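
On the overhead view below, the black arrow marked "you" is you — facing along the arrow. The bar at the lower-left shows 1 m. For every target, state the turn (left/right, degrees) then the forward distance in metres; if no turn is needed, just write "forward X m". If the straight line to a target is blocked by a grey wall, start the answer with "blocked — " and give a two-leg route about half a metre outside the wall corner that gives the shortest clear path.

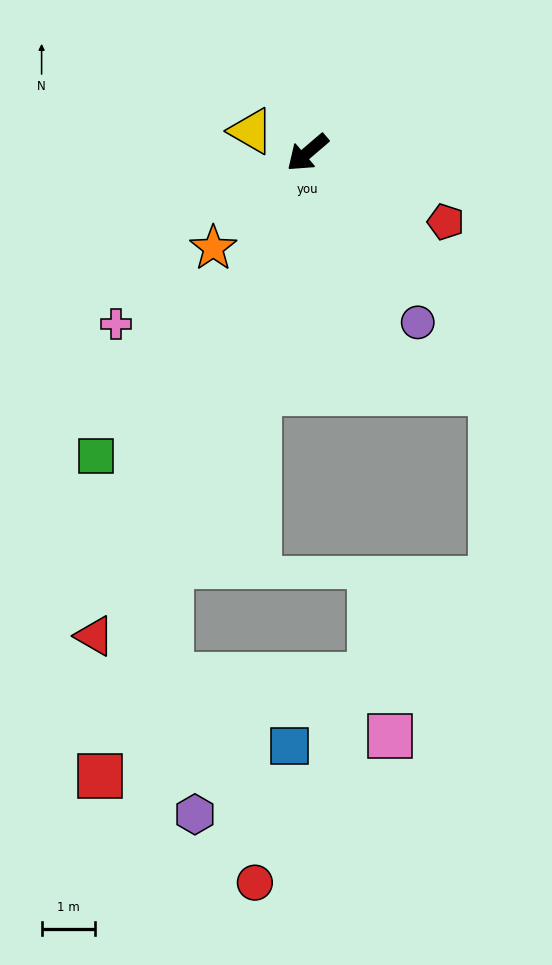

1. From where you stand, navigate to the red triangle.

turn left 26°, forward 9.8 m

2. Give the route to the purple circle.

turn left 82°, forward 3.8 m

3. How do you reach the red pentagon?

turn left 113°, forward 2.9 m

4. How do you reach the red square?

turn left 31°, forward 12.3 m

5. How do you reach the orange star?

turn left 5°, forward 2.5 m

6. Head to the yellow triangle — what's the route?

turn right 61°, forward 1.1 m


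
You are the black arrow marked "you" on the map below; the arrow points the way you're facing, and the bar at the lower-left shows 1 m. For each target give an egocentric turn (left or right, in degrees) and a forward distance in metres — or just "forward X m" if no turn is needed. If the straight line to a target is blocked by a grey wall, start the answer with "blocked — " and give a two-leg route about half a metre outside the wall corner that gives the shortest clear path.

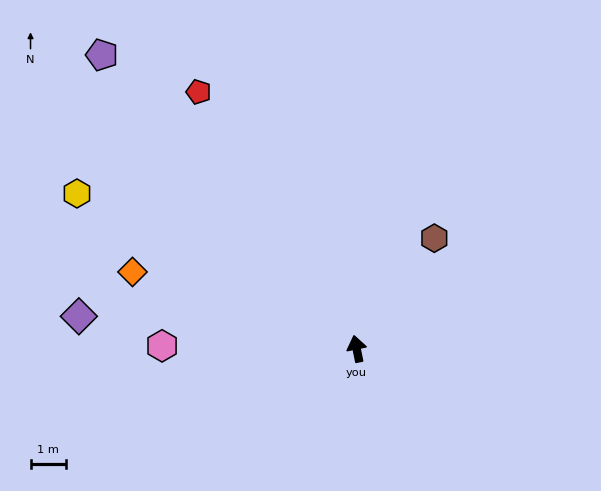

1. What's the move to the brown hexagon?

turn right 47°, forward 3.8 m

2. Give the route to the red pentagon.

turn left 20°, forward 8.5 m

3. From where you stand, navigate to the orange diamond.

turn left 60°, forward 6.6 m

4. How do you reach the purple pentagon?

turn left 30°, forward 10.9 m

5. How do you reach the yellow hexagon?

turn left 50°, forward 9.0 m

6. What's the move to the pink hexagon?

turn left 78°, forward 5.5 m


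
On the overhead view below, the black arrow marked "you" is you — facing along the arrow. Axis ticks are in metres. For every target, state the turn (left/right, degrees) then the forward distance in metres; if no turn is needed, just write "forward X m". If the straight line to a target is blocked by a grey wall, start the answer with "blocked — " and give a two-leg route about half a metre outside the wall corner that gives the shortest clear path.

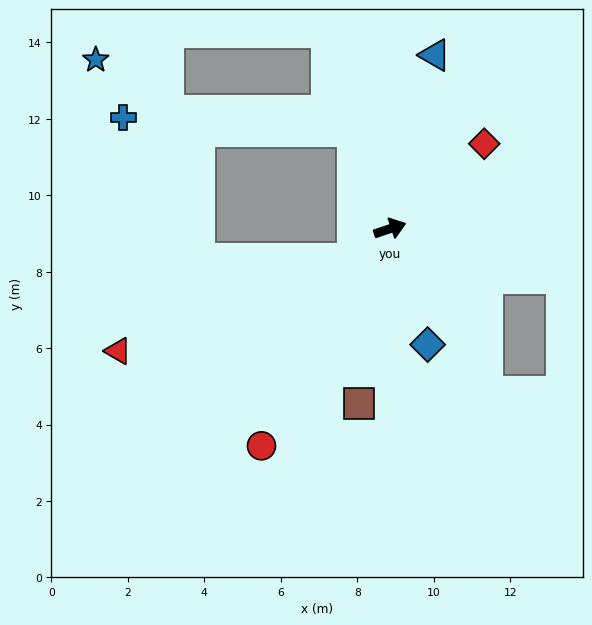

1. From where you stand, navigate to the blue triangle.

turn left 57°, forward 4.7 m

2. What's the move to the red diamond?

turn left 24°, forward 3.3 m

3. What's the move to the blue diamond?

turn right 90°, forward 3.2 m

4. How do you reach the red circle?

turn right 139°, forward 6.6 m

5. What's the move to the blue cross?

blocked — turn left 92°, forward 2.7 m, then turn left 66°, forward 6.0 m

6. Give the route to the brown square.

turn right 119°, forward 4.6 m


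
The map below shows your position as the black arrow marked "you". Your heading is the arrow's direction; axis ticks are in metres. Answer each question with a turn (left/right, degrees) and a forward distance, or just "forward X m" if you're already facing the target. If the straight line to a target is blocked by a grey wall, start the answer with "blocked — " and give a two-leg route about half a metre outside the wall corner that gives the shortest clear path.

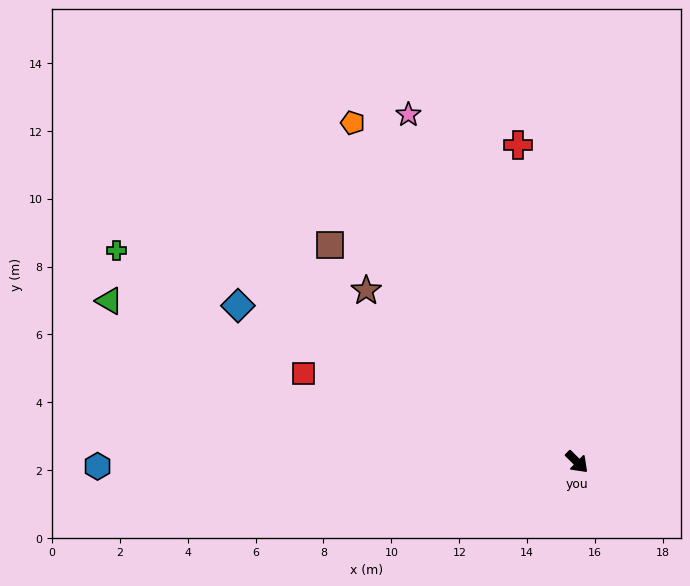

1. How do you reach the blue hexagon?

turn right 135°, forward 14.1 m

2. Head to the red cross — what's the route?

turn left 145°, forward 9.5 m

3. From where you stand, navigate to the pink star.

turn left 161°, forward 11.4 m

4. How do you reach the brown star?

turn right 174°, forward 8.0 m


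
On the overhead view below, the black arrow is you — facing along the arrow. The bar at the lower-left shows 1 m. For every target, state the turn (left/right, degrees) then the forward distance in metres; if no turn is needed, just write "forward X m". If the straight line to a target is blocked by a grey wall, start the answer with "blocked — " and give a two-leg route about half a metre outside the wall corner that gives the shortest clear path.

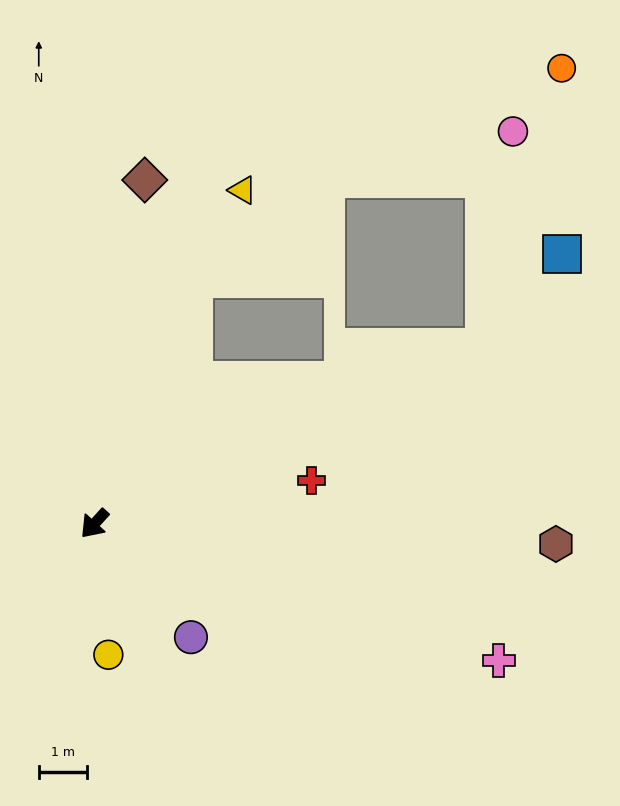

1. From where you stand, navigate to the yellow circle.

turn left 48°, forward 2.7 m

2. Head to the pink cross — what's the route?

turn left 114°, forward 8.9 m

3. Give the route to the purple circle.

turn left 83°, forward 3.1 m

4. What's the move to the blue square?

blocked — turn left 156°, forward 8.9 m, then turn left 27°, forward 2.5 m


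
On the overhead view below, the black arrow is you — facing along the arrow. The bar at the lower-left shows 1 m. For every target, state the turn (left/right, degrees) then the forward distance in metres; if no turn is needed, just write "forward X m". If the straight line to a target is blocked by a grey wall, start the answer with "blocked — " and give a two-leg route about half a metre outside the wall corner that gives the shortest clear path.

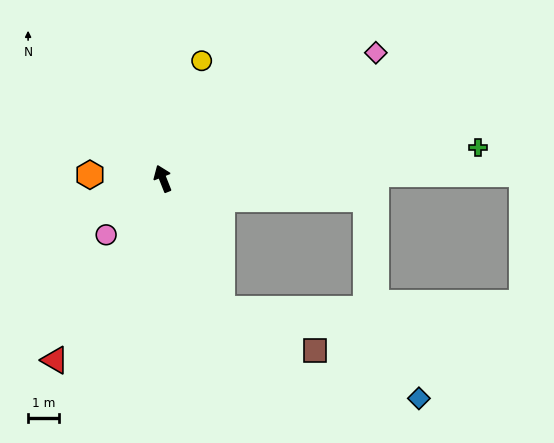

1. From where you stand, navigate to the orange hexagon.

turn left 65°, forward 2.4 m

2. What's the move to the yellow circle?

turn right 40°, forward 4.0 m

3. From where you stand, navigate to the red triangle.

turn left 128°, forward 6.9 m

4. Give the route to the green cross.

turn right 106°, forward 10.3 m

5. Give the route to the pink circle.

turn left 113°, forward 2.6 m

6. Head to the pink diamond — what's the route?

turn right 81°, forward 8.1 m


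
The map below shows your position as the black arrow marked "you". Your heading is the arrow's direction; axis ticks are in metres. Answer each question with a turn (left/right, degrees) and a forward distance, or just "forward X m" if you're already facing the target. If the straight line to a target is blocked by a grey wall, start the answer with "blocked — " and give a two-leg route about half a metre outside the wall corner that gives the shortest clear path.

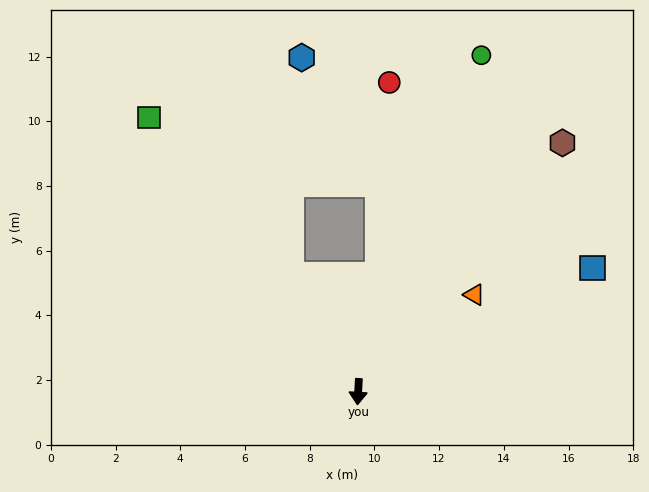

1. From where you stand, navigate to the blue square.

turn left 121°, forward 8.2 m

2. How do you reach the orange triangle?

turn left 133°, forward 4.7 m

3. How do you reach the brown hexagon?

turn left 144°, forward 10.0 m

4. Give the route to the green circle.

turn left 163°, forward 11.1 m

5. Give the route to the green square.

turn right 139°, forward 10.7 m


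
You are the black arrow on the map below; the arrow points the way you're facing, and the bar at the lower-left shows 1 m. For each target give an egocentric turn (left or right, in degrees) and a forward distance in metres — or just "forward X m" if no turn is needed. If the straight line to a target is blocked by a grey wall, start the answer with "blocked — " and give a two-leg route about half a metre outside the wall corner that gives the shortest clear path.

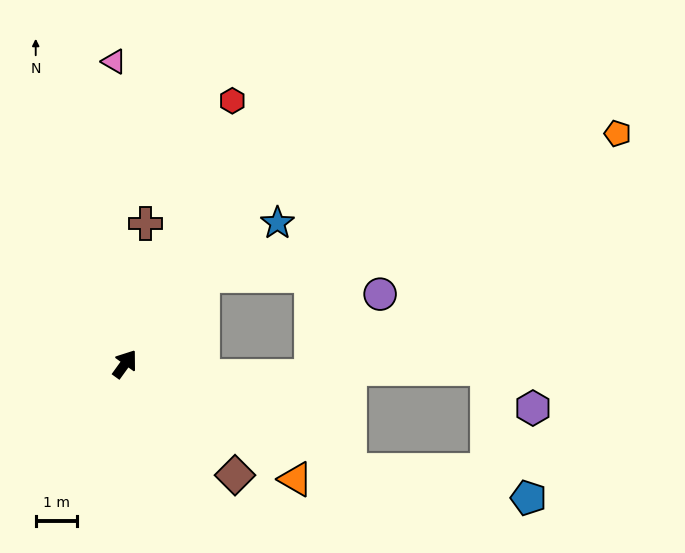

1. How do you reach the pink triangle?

turn left 38°, forward 7.4 m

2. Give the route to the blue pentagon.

blocked — turn right 80°, forward 6.1 m, then turn left 17°, forward 4.4 m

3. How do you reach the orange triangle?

turn right 88°, forward 5.0 m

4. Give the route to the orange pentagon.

blocked — turn right 5°, forward 2.9 m, then turn right 30°, forward 10.7 m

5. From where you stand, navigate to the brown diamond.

turn right 99°, forward 3.8 m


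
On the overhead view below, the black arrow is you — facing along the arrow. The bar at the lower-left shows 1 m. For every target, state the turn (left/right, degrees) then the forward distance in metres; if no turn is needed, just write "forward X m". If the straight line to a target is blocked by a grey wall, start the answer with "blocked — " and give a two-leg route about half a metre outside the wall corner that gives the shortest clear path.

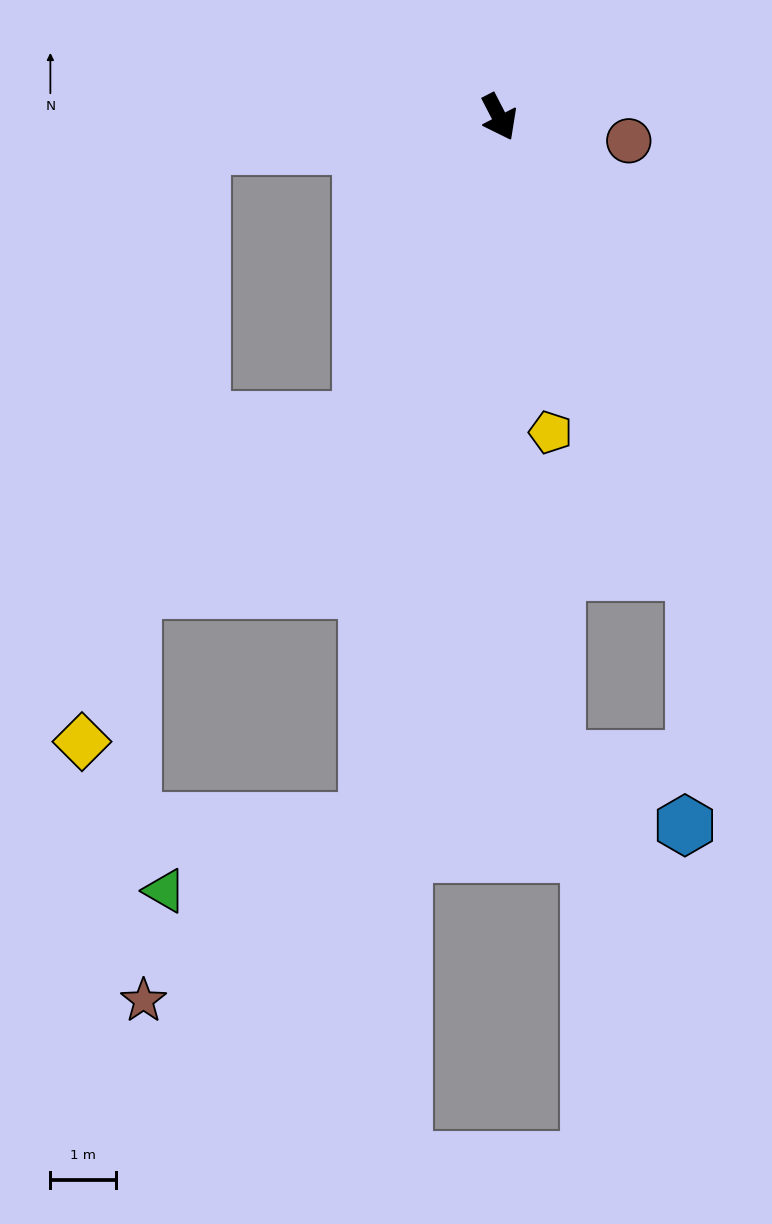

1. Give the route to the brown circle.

turn left 52°, forward 2.0 m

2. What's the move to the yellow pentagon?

turn right 18°, forward 4.8 m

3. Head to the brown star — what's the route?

blocked — turn right 38°, forward 10.8 m, then turn right 40°, forward 4.3 m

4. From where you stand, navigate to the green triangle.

blocked — turn right 38°, forward 10.8 m, then turn right 60°, forward 3.2 m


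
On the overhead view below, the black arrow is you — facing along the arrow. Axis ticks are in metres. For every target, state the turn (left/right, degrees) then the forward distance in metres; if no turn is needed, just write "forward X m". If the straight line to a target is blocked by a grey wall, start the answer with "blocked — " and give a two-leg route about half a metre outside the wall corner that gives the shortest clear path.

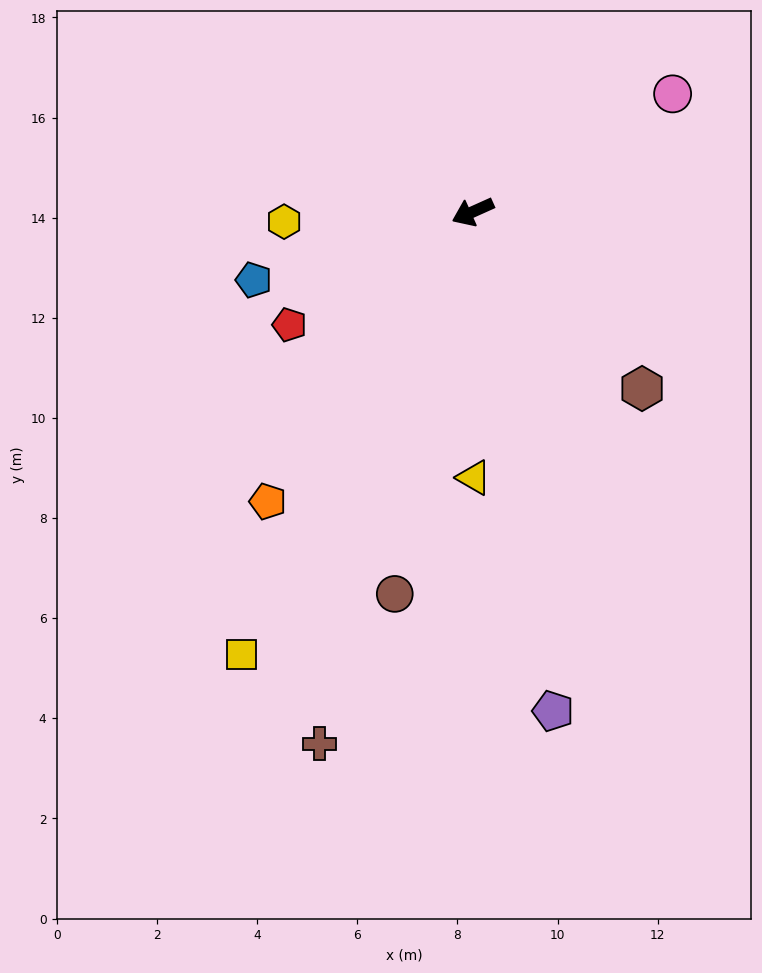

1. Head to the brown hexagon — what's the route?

turn left 110°, forward 4.9 m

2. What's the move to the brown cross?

turn left 50°, forward 11.1 m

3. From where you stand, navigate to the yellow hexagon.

turn right 21°, forward 3.8 m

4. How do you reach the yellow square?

turn left 38°, forward 10.0 m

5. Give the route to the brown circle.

turn left 54°, forward 7.8 m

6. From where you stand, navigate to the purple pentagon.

turn left 75°, forward 10.1 m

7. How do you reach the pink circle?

turn right 174°, forward 4.6 m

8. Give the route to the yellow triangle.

turn left 66°, forward 5.3 m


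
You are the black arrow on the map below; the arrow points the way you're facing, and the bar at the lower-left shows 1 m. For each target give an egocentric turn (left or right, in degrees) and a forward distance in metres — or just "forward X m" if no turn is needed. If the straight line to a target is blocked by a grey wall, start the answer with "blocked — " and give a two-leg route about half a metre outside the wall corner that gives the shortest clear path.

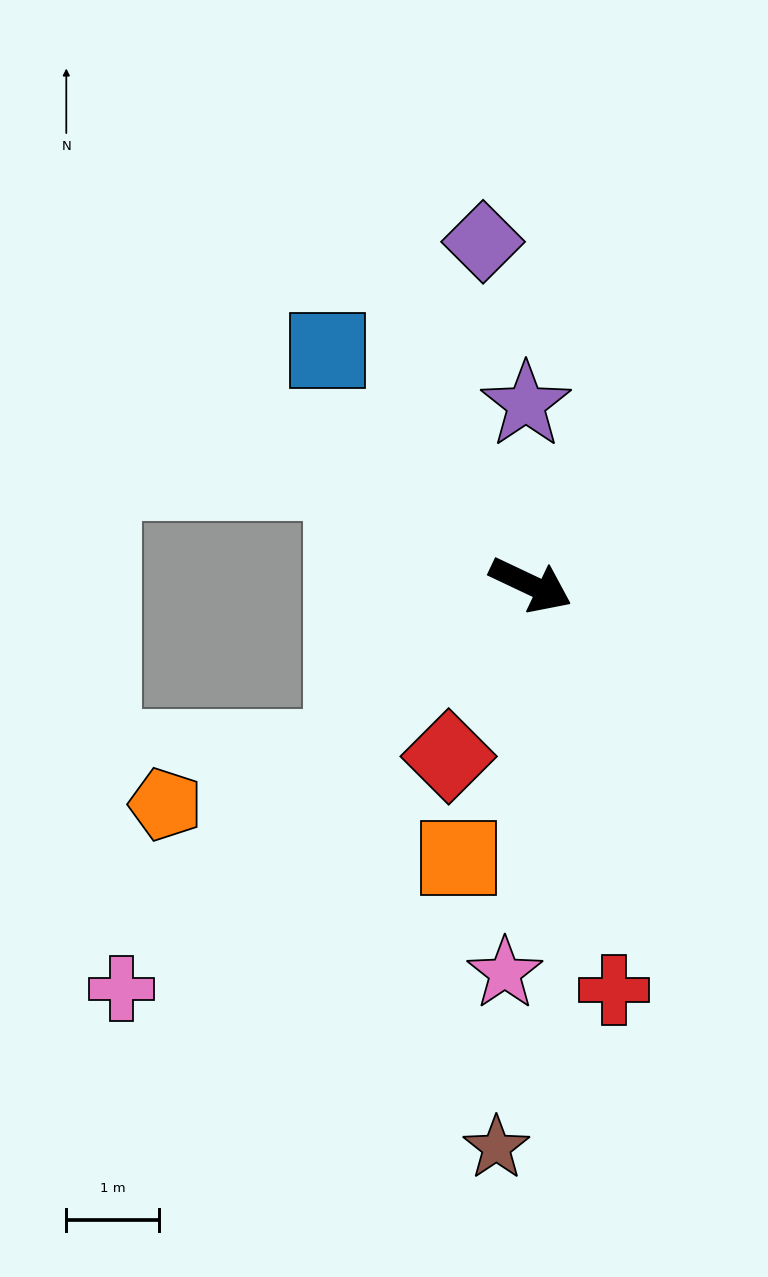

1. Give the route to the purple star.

turn left 117°, forward 1.9 m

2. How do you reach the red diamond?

turn right 90°, forward 2.0 m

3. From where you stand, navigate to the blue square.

turn left 156°, forward 3.3 m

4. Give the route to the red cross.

turn right 53°, forward 4.5 m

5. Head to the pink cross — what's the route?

turn right 110°, forward 6.2 m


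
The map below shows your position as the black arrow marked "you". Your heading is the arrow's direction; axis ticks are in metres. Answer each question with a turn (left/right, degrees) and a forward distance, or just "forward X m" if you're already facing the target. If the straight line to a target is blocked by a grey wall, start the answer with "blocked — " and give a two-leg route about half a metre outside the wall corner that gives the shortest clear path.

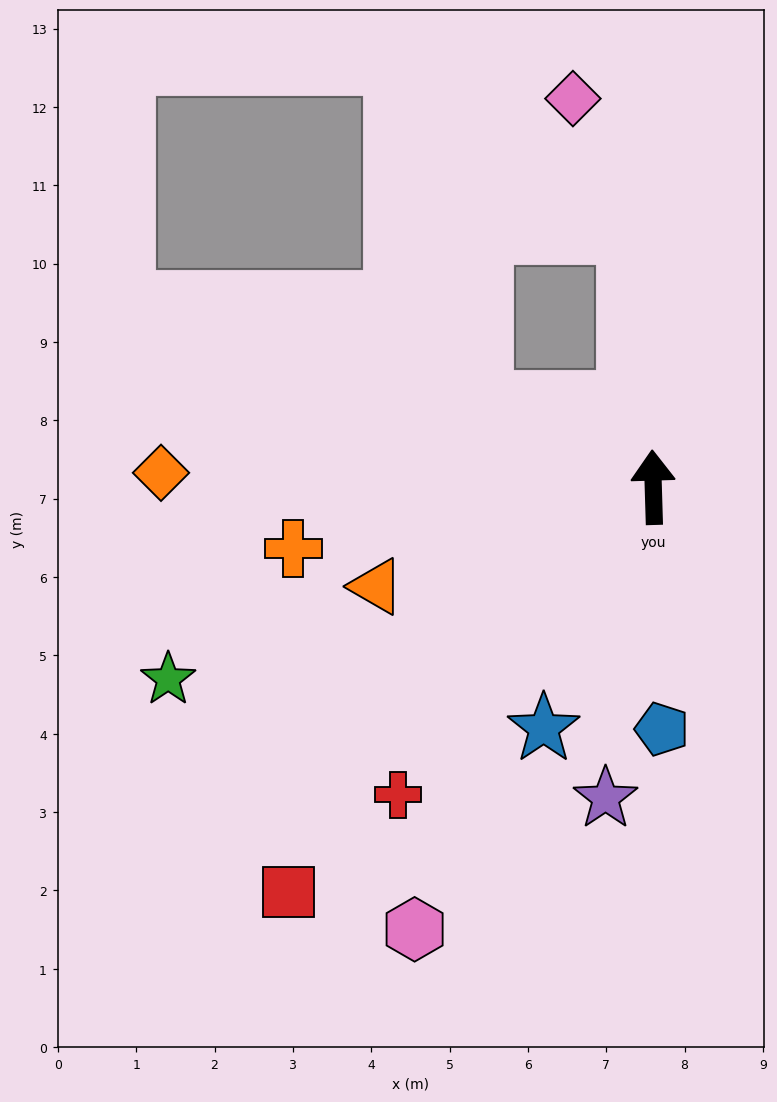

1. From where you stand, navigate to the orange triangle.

turn left 108°, forward 3.8 m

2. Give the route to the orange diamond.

turn left 87°, forward 6.3 m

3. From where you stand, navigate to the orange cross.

turn left 98°, forward 4.7 m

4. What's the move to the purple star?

turn left 170°, forward 4.0 m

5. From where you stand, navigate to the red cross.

turn left 139°, forward 5.1 m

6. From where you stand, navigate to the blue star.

turn left 154°, forward 3.4 m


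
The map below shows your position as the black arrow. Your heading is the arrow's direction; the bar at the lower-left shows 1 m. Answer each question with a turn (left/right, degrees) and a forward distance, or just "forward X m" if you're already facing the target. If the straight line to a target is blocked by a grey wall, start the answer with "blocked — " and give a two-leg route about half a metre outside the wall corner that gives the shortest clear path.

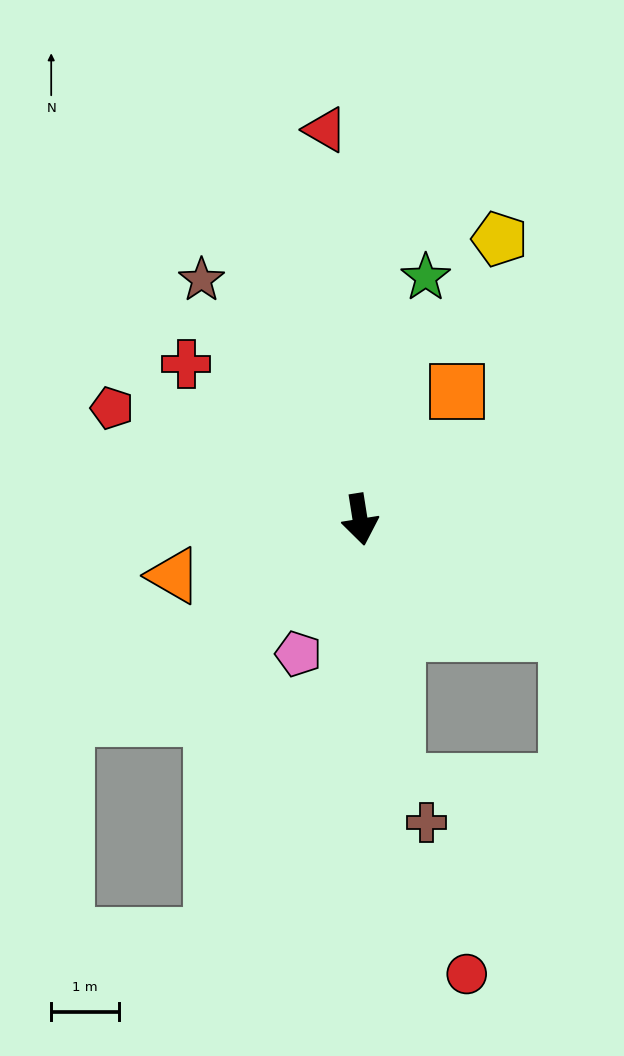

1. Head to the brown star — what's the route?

turn right 155°, forward 4.2 m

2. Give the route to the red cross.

turn right 141°, forward 3.4 m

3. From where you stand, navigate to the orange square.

turn left 134°, forward 2.4 m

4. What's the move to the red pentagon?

turn right 123°, forward 4.0 m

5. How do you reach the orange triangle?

turn right 82°, forward 2.9 m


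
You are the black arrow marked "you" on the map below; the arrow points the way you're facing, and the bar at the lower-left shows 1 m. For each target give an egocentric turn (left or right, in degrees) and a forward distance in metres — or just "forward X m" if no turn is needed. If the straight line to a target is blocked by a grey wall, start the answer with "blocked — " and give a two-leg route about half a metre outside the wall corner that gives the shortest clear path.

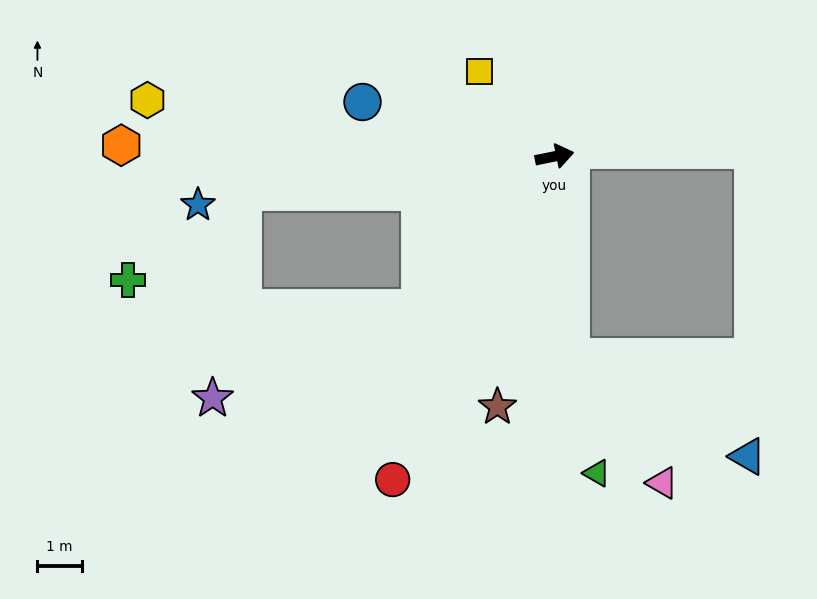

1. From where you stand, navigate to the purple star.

blocked — turn right 143°, forward 4.6 m, then turn right 25°, forward 5.1 m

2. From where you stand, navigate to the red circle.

turn right 128°, forward 8.2 m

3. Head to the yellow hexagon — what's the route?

turn left 161°, forward 9.3 m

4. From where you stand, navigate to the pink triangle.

blocked — turn right 97°, forward 4.6 m, then turn left 31°, forward 3.5 m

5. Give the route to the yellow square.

turn left 120°, forward 2.6 m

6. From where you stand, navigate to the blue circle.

turn left 153°, forward 4.5 m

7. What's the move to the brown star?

turn right 114°, forward 5.8 m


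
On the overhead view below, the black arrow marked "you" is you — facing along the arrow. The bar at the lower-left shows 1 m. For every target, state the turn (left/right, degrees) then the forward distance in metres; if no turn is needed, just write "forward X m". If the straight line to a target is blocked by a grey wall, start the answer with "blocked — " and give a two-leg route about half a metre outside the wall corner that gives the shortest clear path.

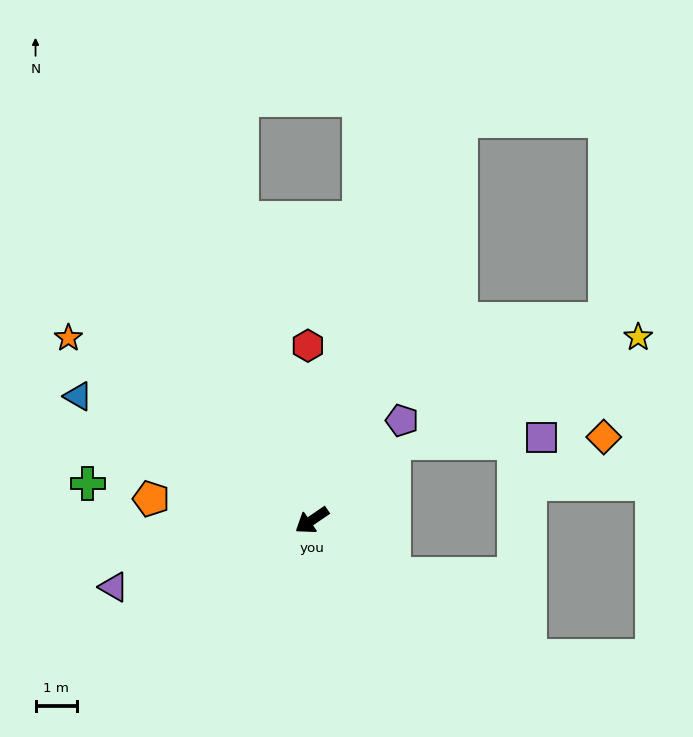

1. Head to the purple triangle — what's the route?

turn right 16°, forward 5.1 m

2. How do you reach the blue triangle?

turn right 62°, forward 6.4 m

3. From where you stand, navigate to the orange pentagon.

turn right 42°, forward 3.9 m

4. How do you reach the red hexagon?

turn right 123°, forward 4.2 m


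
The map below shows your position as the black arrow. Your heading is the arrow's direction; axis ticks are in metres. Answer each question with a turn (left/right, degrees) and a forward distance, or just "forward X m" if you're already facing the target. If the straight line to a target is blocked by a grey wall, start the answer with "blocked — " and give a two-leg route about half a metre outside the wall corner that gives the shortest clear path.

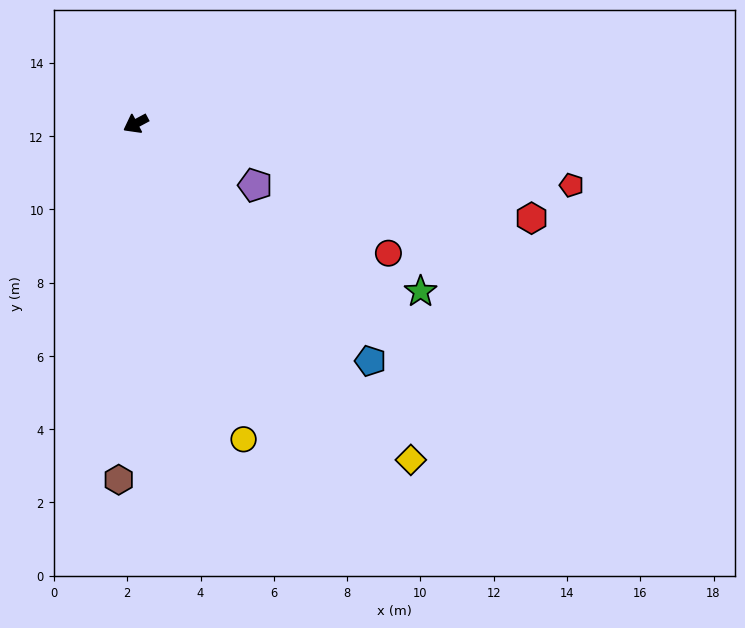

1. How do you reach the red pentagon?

turn left 144°, forward 12.0 m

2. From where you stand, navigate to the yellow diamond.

turn left 101°, forward 11.9 m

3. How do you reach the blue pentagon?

turn left 106°, forward 9.1 m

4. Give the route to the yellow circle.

turn left 81°, forward 9.1 m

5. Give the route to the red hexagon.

turn left 138°, forward 11.1 m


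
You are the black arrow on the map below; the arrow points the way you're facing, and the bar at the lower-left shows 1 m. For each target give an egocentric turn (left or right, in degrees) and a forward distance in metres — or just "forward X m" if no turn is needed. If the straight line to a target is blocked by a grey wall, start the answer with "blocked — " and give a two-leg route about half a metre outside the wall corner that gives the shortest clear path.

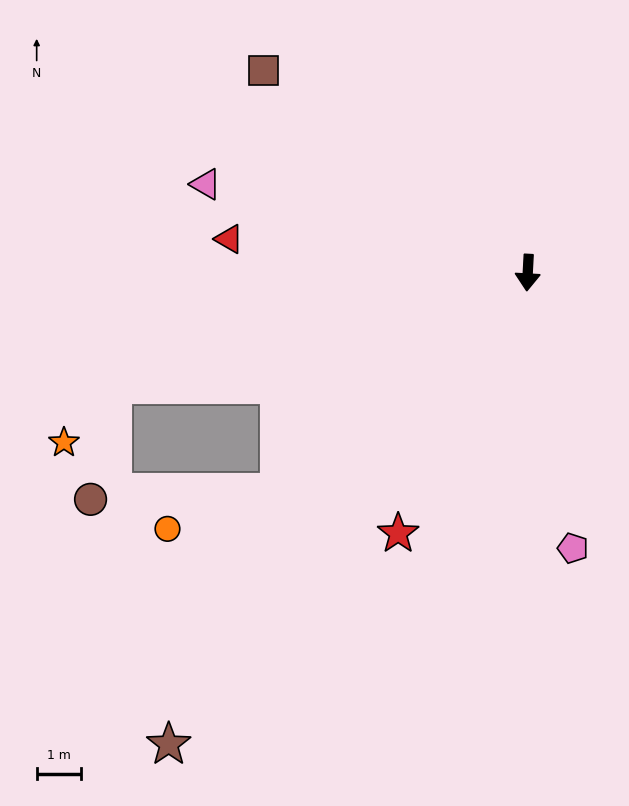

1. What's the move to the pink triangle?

turn right 102°, forward 7.5 m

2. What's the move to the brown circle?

blocked — turn right 46°, forward 7.4 m, then turn right 39°, forward 4.2 m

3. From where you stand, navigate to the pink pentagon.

turn left 12°, forward 6.3 m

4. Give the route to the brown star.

turn right 34°, forward 13.3 m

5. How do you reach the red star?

turn right 23°, forward 6.5 m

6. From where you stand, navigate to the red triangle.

turn right 93°, forward 6.7 m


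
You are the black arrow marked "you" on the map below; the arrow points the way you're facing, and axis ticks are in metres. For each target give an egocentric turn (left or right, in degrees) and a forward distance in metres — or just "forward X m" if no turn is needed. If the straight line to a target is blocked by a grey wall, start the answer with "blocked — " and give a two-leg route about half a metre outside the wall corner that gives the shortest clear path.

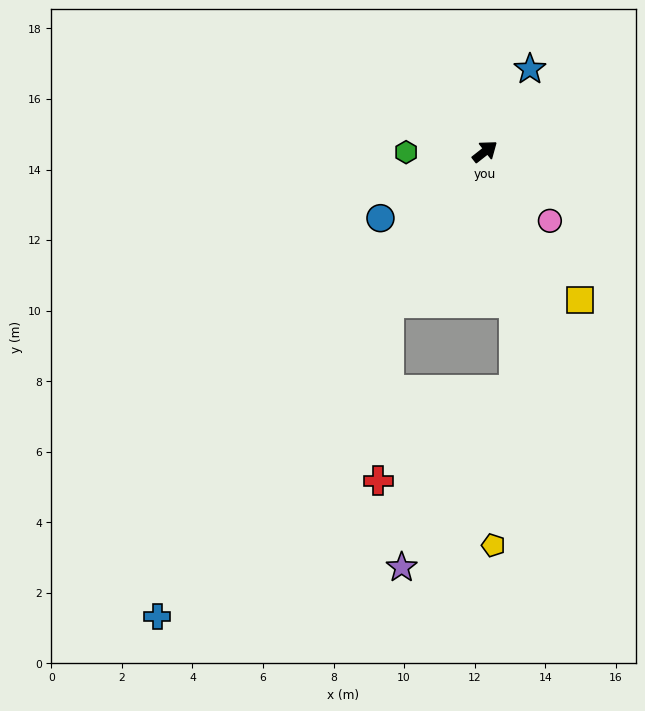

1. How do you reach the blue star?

turn left 23°, forward 2.7 m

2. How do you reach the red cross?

blocked — turn right 160°, forward 5.1 m, then turn left 28°, forward 5.1 m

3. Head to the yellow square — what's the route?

turn right 95°, forward 5.0 m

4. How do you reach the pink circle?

turn right 85°, forward 2.7 m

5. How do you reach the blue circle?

turn left 174°, forward 3.5 m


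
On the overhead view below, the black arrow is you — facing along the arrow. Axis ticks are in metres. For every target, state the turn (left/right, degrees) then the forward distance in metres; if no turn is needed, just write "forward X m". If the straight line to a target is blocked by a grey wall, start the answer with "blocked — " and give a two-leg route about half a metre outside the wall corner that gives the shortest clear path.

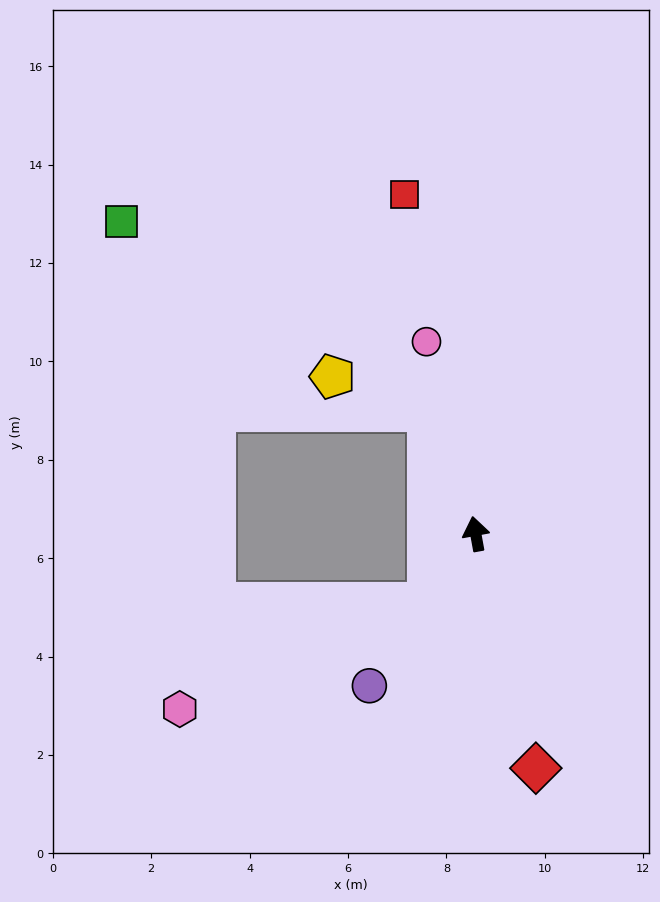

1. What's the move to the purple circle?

turn left 135°, forward 3.8 m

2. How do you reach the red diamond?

turn right 176°, forward 4.9 m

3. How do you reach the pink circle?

turn left 4°, forward 4.0 m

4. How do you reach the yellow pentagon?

blocked — turn left 11°, forward 2.7 m, then turn left 49°, forward 2.1 m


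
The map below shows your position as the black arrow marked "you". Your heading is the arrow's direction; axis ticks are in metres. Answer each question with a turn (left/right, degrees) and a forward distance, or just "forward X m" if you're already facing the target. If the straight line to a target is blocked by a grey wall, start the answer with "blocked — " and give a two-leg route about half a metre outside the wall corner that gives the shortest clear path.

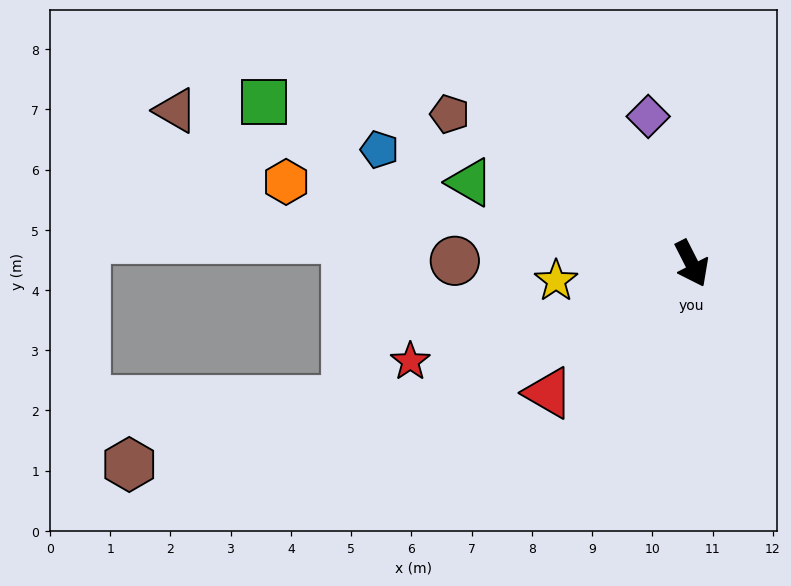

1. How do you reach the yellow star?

turn right 110°, forward 2.3 m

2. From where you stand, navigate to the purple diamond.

turn left 170°, forward 2.5 m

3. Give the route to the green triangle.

turn right 137°, forward 3.9 m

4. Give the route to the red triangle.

turn right 75°, forward 3.2 m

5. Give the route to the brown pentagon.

turn right 149°, forward 4.7 m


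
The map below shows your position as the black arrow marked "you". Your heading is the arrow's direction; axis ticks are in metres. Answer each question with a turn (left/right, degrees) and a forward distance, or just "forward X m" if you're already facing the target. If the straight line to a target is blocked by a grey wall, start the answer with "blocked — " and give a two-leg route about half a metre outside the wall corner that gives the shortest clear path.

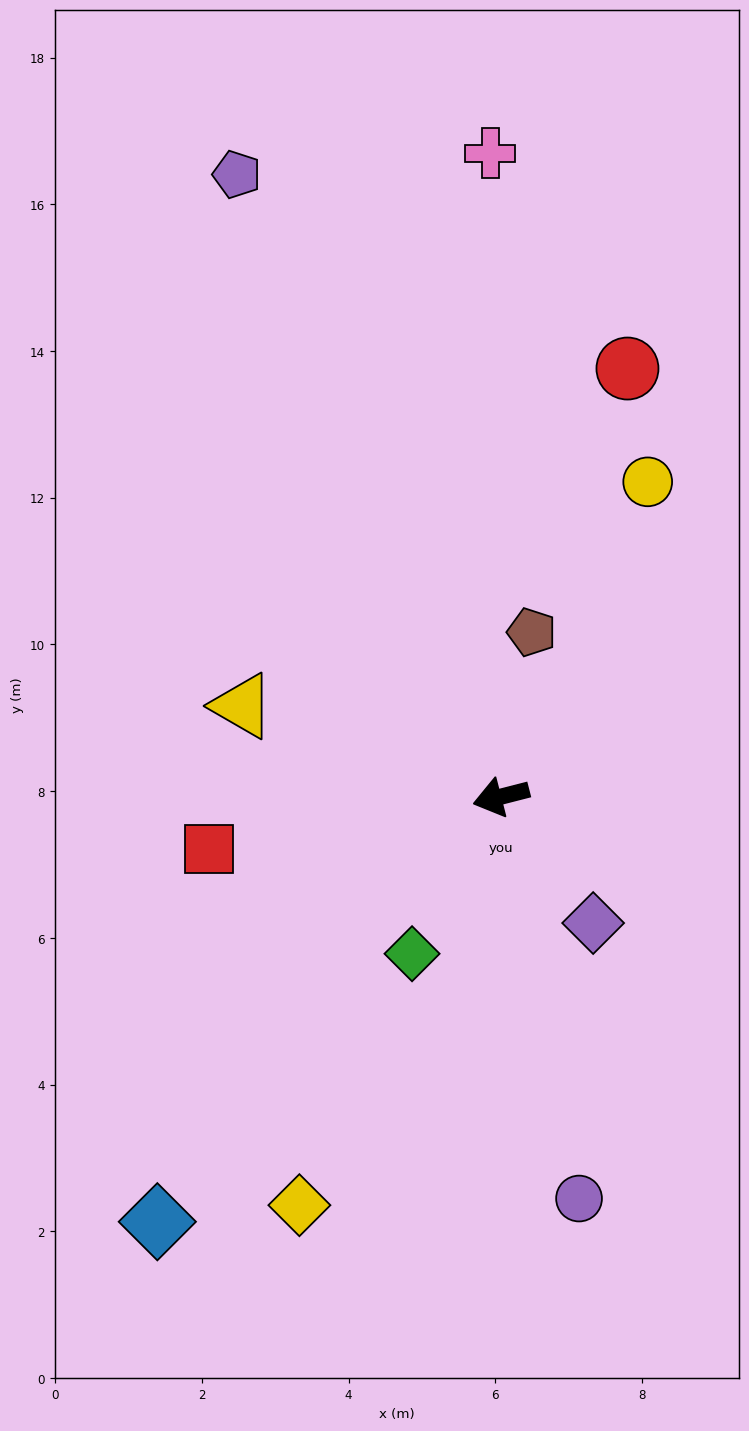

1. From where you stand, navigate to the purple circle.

turn left 87°, forward 5.6 m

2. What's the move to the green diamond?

turn left 46°, forward 2.5 m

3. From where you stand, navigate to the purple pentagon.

turn right 81°, forward 9.2 m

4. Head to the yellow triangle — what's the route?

turn right 34°, forward 3.7 m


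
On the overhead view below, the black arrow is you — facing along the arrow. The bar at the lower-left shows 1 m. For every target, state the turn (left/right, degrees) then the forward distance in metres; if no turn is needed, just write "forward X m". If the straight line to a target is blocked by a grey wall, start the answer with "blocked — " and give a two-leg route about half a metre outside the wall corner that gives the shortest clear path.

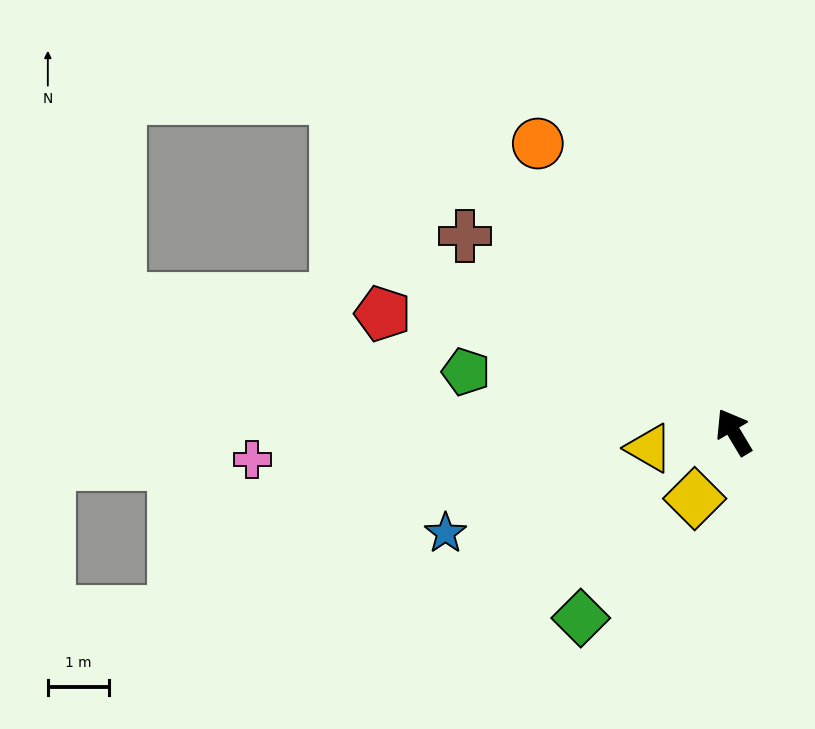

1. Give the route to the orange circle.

turn left 3°, forward 5.7 m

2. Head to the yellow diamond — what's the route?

turn left 119°, forward 1.3 m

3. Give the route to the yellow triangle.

turn left 70°, forward 1.4 m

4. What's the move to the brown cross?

turn left 23°, forward 5.4 m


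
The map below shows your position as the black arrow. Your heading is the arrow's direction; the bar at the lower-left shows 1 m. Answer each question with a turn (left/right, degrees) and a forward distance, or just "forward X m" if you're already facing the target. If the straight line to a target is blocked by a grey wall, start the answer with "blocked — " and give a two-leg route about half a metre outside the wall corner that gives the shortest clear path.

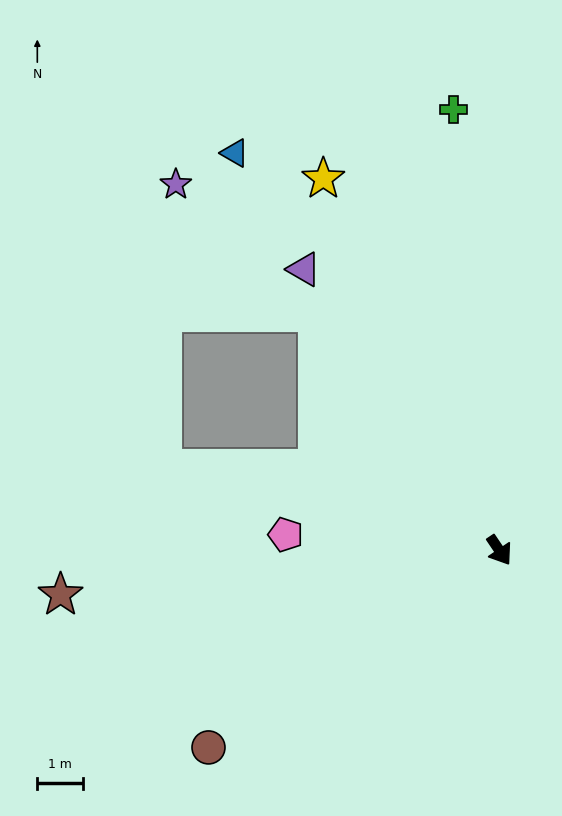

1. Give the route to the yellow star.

turn left 171°, forward 9.0 m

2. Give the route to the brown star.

turn right 118°, forward 9.7 m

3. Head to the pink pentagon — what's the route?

turn right 128°, forward 4.7 m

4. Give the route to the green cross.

turn left 152°, forward 9.7 m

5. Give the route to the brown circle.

turn right 90°, forward 7.7 m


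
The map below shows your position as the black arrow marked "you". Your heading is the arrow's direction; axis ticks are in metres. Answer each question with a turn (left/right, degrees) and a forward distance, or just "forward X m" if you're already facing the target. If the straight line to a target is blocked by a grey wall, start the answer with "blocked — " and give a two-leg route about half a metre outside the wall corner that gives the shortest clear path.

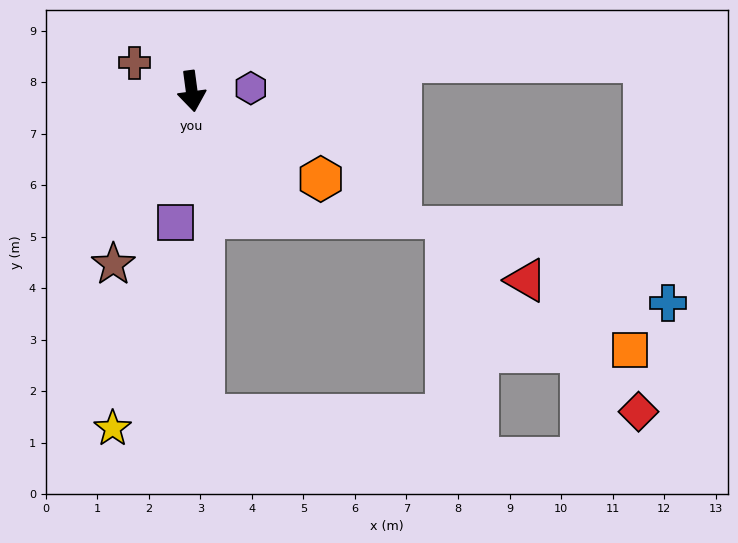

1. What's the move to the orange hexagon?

turn left 48°, forward 3.0 m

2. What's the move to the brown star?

turn right 32°, forward 3.7 m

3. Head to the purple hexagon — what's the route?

turn left 85°, forward 1.1 m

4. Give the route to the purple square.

turn right 15°, forward 2.6 m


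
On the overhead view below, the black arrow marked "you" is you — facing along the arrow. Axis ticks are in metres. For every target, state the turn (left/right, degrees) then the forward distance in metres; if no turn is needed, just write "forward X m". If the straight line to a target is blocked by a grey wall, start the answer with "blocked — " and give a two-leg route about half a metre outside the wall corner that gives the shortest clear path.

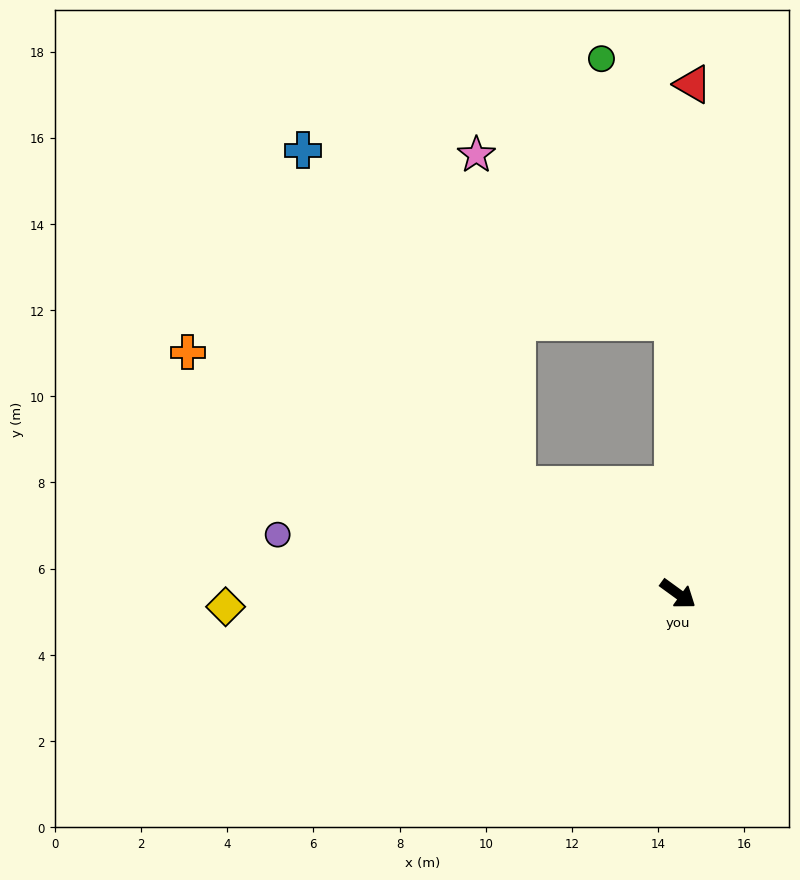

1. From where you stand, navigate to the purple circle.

turn right 152°, forward 9.4 m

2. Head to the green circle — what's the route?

blocked — turn left 127°, forward 6.3 m, then turn left 14°, forward 6.3 m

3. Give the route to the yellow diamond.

turn right 142°, forward 10.5 m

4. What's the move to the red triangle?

turn left 124°, forward 11.8 m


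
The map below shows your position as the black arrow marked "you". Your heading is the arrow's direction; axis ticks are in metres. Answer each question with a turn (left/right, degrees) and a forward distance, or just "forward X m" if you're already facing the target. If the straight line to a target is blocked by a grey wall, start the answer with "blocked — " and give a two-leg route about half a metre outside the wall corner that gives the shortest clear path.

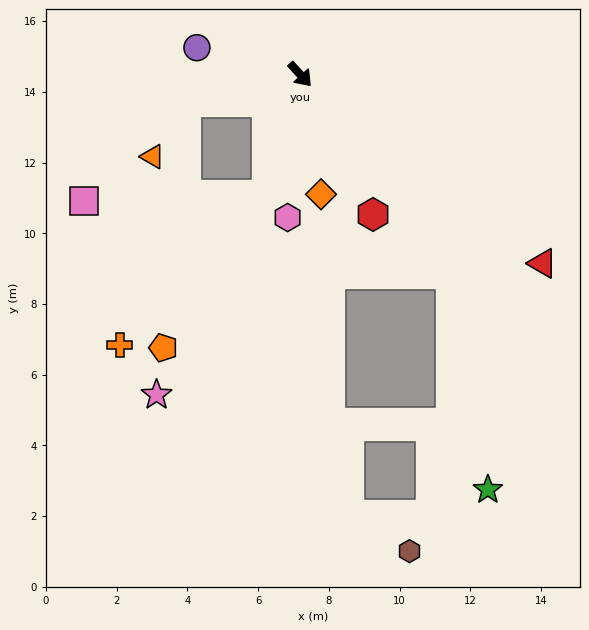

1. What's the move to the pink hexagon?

turn right 47°, forward 4.1 m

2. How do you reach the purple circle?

turn right 147°, forward 3.0 m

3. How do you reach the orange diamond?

turn right 33°, forward 3.4 m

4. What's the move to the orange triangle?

blocked — turn right 119°, forward 3.3 m, then turn left 45°, forward 1.8 m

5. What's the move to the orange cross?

blocked — turn right 58°, forward 3.5 m, then turn right 29°, forward 5.9 m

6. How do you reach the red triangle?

turn left 10°, forward 8.7 m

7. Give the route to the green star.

blocked — turn right 5°, forward 7.1 m, then turn right 28°, forward 6.2 m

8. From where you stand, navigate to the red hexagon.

turn right 15°, forward 4.5 m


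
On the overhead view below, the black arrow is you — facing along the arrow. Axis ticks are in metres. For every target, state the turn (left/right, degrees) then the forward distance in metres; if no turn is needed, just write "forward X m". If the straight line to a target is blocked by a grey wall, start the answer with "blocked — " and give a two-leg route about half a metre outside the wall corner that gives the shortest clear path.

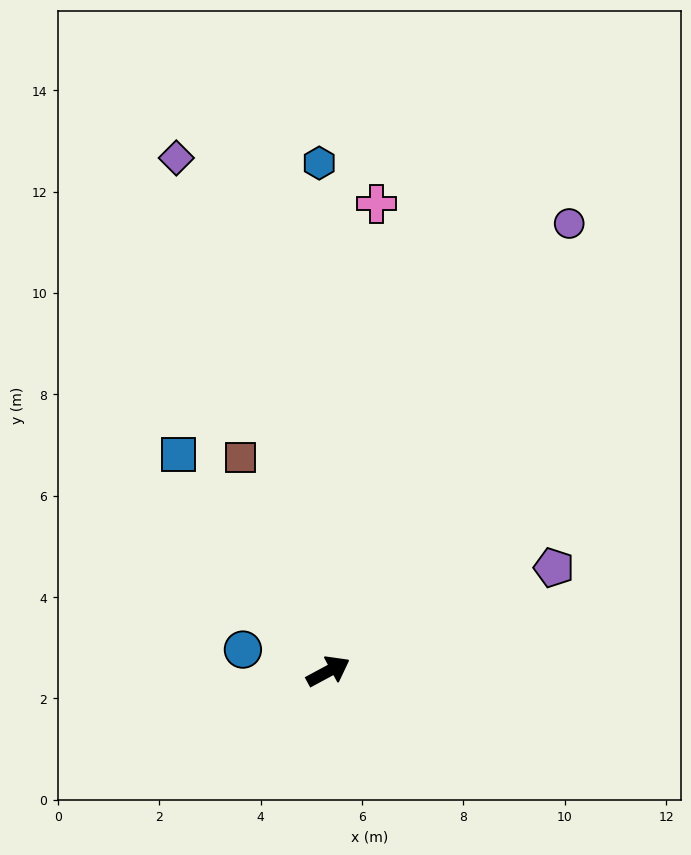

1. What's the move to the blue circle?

turn left 137°, forward 1.7 m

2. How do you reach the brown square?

turn left 84°, forward 4.6 m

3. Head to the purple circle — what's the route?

turn left 33°, forward 10.0 m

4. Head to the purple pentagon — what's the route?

turn right 4°, forward 4.9 m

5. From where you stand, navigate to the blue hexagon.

turn left 63°, forward 10.0 m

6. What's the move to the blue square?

turn left 96°, forward 5.2 m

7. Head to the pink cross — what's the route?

turn left 56°, forward 9.3 m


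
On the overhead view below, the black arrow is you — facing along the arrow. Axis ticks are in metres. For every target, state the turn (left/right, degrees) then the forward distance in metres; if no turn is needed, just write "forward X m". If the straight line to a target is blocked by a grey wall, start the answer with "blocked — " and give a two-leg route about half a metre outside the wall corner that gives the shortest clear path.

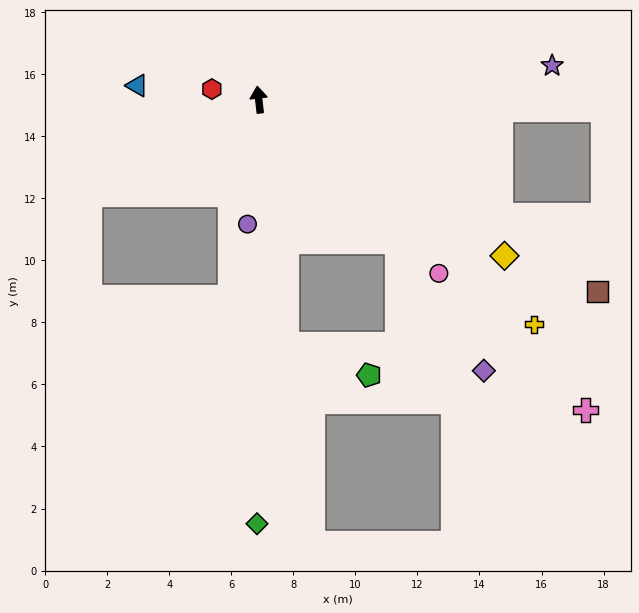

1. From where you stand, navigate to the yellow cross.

turn right 136°, forward 11.4 m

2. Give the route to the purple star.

turn right 90°, forward 9.5 m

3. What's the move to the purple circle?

turn left 168°, forward 4.0 m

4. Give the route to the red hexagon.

turn left 71°, forward 1.5 m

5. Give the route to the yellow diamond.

turn right 129°, forward 9.4 m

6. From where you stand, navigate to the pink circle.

turn right 140°, forward 8.1 m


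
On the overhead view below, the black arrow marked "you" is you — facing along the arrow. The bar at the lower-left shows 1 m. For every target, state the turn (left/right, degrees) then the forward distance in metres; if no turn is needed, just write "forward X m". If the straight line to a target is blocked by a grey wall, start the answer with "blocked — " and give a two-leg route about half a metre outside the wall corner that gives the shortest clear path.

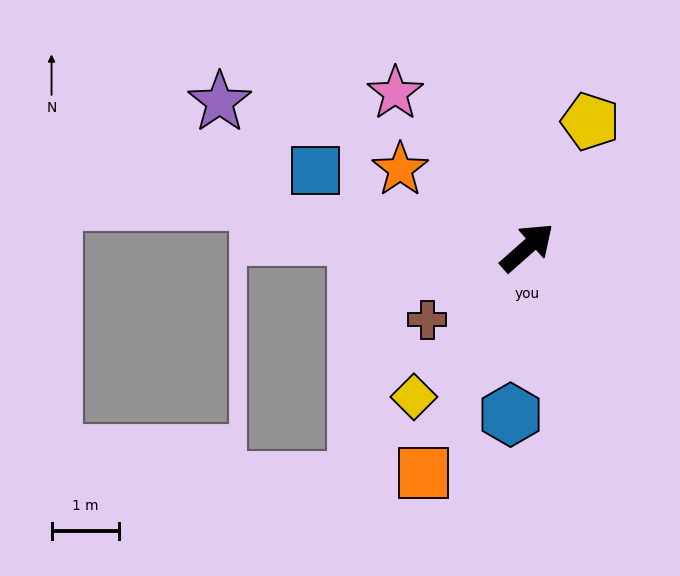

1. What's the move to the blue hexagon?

turn right 137°, forward 2.5 m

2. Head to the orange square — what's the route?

turn right 156°, forward 3.7 m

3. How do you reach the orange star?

turn left 107°, forward 2.2 m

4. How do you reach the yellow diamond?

turn right 169°, forward 2.8 m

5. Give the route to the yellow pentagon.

turn left 22°, forward 2.1 m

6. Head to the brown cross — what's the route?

turn left 174°, forward 1.8 m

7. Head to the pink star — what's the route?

turn left 89°, forward 3.0 m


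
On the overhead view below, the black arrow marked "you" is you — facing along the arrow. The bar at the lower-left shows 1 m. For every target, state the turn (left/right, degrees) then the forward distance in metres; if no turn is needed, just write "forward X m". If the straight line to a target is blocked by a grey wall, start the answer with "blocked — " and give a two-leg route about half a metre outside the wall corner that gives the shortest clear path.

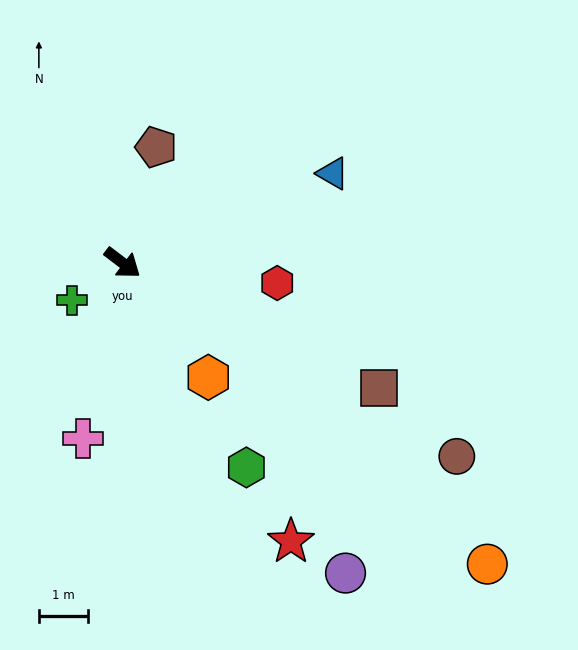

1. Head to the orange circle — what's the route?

turn right 2°, forward 9.6 m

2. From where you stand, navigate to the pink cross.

turn right 66°, forward 3.7 m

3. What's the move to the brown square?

turn left 11°, forward 5.8 m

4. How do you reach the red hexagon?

turn left 30°, forward 3.2 m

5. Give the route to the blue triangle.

turn left 60°, forward 4.7 m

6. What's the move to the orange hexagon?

turn right 16°, forward 2.9 m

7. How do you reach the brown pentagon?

turn left 111°, forward 2.5 m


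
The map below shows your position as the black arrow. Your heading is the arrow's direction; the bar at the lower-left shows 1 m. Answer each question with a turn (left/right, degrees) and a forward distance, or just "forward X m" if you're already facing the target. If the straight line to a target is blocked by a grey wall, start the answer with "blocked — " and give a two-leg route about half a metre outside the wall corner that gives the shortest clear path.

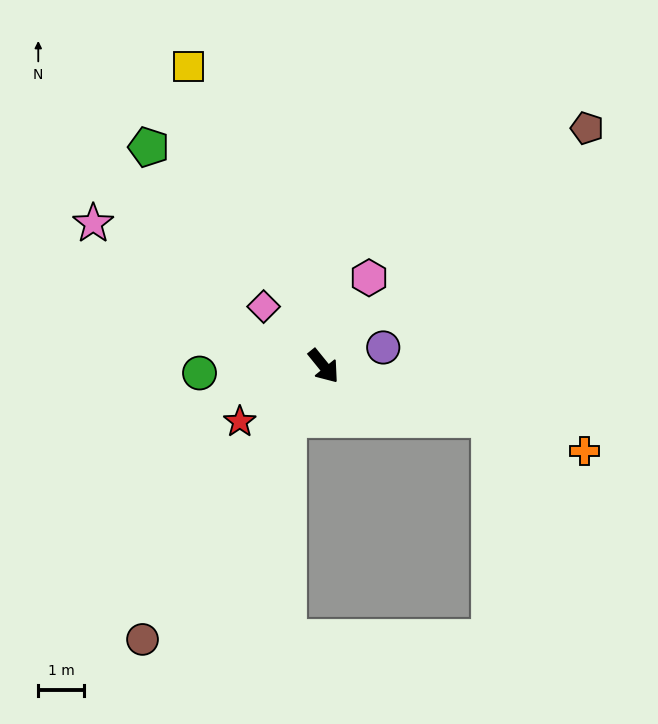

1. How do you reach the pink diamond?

turn right 174°, forward 1.9 m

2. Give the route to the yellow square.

turn left 165°, forward 7.3 m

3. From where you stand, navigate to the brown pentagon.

turn left 93°, forward 7.8 m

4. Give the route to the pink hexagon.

turn left 114°, forward 2.2 m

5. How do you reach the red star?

turn right 96°, forward 2.2 m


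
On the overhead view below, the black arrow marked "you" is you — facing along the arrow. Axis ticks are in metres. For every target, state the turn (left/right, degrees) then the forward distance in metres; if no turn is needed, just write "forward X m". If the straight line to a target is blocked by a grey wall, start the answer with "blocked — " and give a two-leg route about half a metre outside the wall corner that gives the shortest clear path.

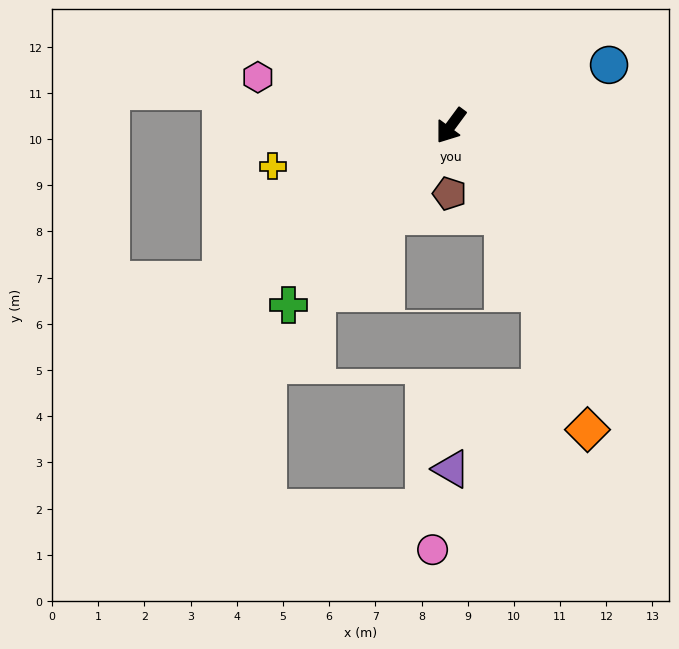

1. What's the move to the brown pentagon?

turn left 35°, forward 1.5 m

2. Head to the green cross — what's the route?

turn right 6°, forward 5.2 m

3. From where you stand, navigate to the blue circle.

turn left 147°, forward 3.7 m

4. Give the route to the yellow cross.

turn right 41°, forward 4.0 m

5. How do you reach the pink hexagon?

turn right 68°, forward 4.3 m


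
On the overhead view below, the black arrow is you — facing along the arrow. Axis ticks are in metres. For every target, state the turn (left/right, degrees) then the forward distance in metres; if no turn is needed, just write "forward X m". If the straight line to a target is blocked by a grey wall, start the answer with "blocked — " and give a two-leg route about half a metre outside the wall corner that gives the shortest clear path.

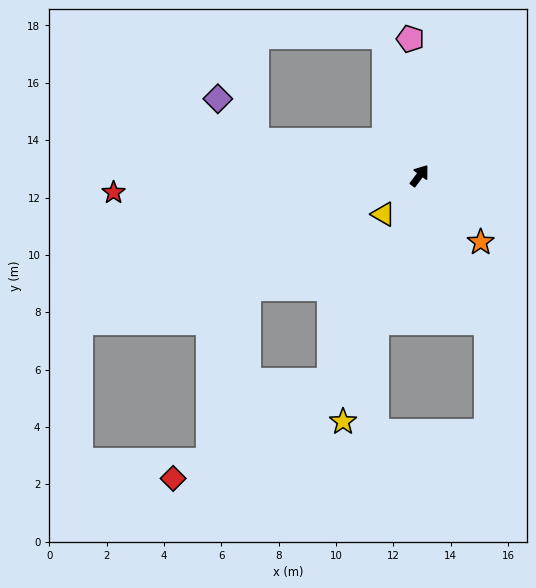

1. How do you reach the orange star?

turn right 101°, forward 3.2 m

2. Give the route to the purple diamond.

blocked — turn left 115°, forward 5.8 m, then turn right 35°, forward 2.0 m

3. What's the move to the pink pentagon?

turn left 41°, forward 4.8 m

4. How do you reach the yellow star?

turn right 161°, forward 9.0 m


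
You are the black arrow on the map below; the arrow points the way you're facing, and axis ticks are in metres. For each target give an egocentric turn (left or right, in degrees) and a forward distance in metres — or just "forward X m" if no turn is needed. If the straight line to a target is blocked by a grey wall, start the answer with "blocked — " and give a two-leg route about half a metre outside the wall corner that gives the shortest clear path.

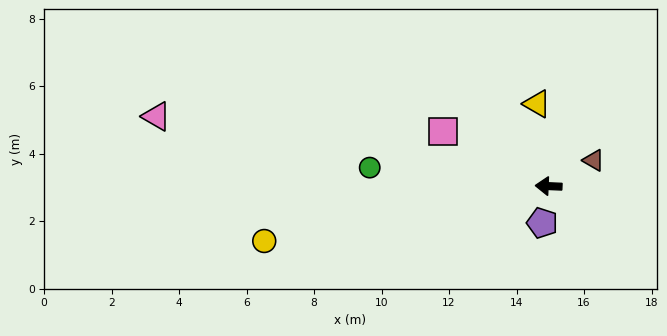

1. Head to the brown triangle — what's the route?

turn right 148°, forward 1.5 m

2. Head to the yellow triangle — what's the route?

turn right 79°, forward 2.5 m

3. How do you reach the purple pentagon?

turn left 83°, forward 1.1 m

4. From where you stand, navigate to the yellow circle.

turn left 13°, forward 8.6 m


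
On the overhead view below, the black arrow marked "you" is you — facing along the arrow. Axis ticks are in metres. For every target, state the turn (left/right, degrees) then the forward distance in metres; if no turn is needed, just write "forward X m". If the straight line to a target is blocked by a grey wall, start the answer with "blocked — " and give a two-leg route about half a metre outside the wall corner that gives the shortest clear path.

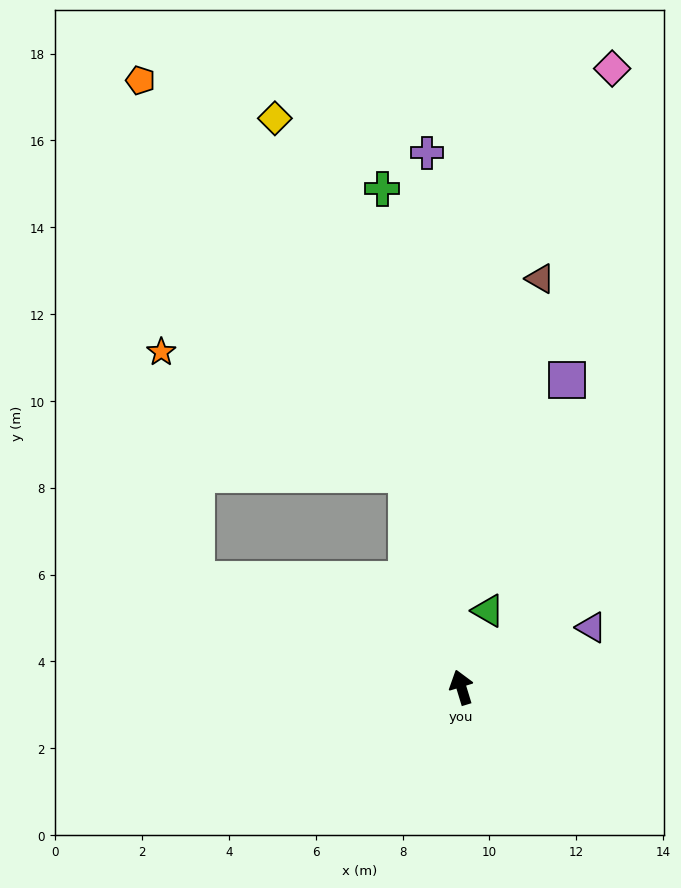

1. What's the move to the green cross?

turn right 8°, forward 11.6 m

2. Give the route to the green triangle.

turn right 36°, forward 1.9 m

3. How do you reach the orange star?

blocked — turn right 2°, forward 5.1 m, then turn left 48°, forward 6.3 m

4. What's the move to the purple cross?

turn right 13°, forward 12.3 m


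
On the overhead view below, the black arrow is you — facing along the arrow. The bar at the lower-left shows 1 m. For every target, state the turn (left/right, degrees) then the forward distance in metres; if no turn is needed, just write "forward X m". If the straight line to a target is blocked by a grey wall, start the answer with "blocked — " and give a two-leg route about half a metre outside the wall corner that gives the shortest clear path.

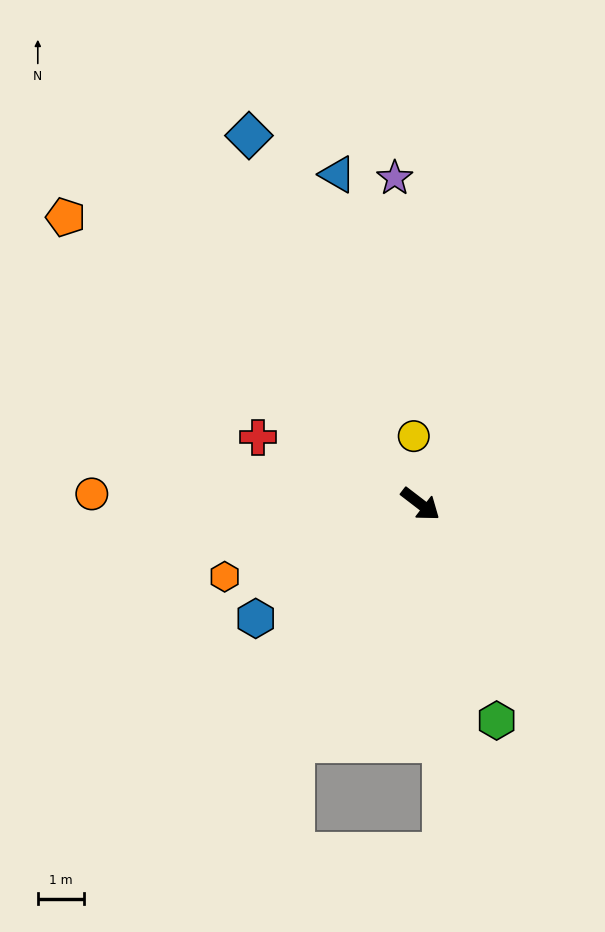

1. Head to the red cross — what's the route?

turn right 165°, forward 3.8 m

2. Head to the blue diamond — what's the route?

turn left 152°, forward 8.7 m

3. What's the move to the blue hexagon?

turn right 108°, forward 4.3 m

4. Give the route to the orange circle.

turn right 144°, forward 7.0 m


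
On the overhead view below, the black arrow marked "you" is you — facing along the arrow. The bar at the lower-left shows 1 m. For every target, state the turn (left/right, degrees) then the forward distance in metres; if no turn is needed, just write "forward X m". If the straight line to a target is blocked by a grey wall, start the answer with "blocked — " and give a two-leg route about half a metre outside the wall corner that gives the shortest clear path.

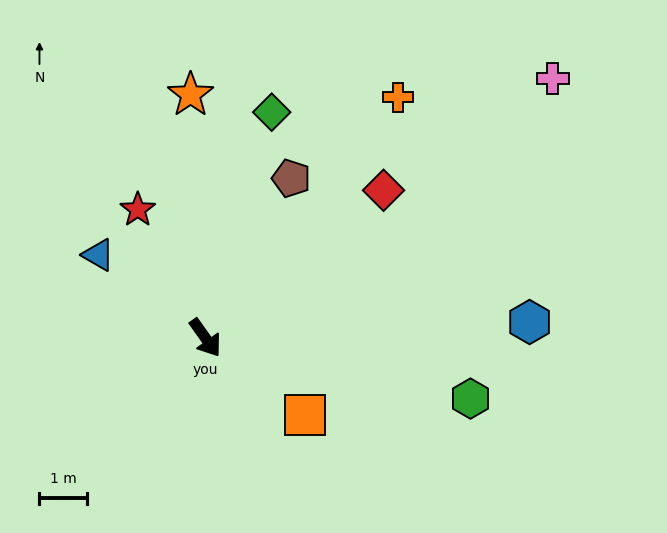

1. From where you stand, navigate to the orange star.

turn left 148°, forward 5.2 m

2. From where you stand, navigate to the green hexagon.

turn left 42°, forward 5.8 m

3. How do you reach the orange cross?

turn left 106°, forward 6.5 m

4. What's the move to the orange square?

turn left 17°, forward 2.7 m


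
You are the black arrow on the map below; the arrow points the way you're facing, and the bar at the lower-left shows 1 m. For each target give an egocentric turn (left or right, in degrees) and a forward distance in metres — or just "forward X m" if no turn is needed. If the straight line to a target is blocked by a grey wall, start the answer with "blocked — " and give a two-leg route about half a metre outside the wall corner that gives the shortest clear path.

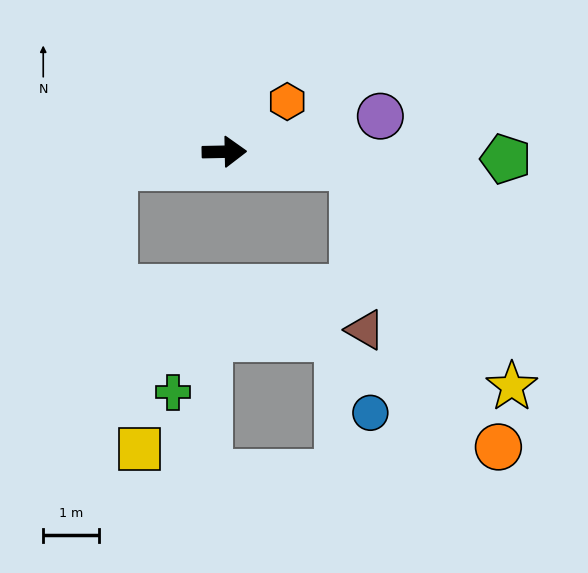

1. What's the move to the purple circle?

turn left 12°, forward 2.9 m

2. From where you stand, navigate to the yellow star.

blocked — turn right 8°, forward 2.3 m, then turn right 47°, forward 4.9 m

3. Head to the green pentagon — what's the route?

turn right 3°, forward 5.1 m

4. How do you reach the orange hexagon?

turn left 37°, forward 1.5 m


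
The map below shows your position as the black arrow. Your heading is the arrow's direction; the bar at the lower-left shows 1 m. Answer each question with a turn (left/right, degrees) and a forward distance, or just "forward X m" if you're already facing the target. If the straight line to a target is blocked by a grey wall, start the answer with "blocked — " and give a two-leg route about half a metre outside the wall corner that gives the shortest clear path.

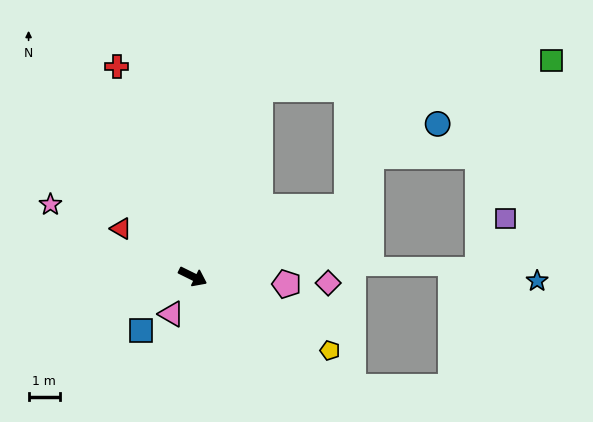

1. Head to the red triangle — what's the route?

turn left 172°, forward 2.8 m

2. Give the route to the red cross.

turn left 136°, forward 7.2 m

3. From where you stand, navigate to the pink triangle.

turn right 93°, forward 1.4 m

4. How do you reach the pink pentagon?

turn left 22°, forward 3.0 m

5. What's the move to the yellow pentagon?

turn right 2°, forward 5.0 m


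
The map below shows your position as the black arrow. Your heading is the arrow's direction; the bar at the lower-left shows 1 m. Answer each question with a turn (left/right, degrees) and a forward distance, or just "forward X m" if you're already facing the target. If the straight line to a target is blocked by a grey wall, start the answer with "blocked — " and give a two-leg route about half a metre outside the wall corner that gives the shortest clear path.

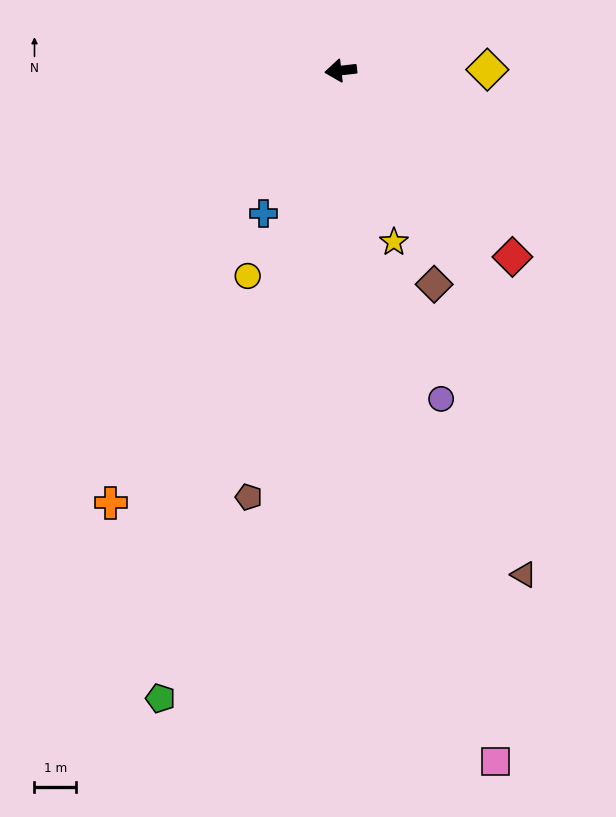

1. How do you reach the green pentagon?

turn left 67°, forward 15.7 m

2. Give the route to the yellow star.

turn left 101°, forward 4.3 m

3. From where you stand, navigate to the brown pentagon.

turn left 71°, forward 10.5 m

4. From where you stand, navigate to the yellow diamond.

turn left 174°, forward 3.5 m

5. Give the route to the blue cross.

turn left 55°, forward 3.9 m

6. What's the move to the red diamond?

turn left 126°, forward 6.1 m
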